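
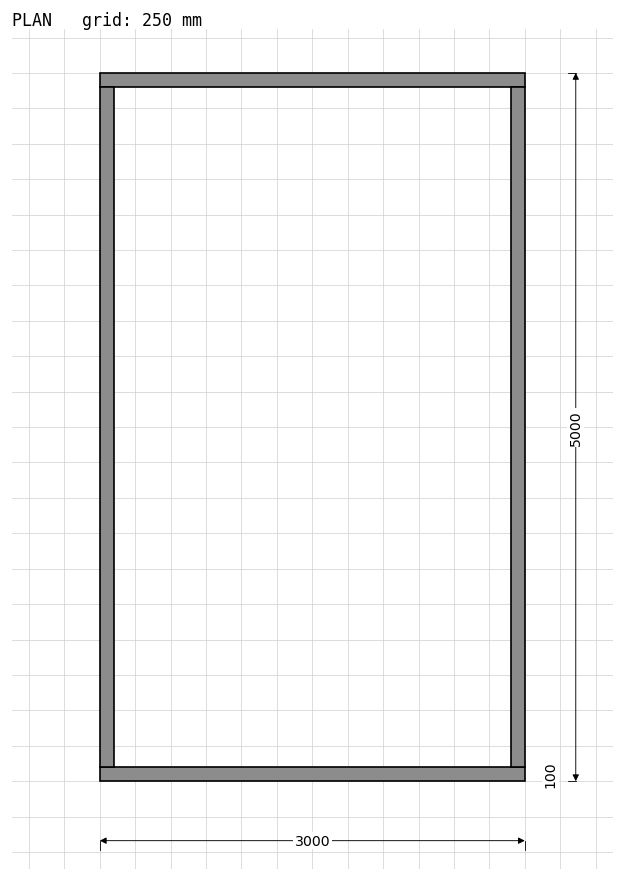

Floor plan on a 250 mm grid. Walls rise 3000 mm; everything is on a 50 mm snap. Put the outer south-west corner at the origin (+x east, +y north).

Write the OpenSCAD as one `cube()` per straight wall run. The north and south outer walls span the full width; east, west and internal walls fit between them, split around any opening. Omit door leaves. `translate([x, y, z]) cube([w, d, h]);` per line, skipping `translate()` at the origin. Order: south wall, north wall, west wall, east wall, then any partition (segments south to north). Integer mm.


cube([3000, 100, 3000]);
translate([0, 4900, 0]) cube([3000, 100, 3000]);
translate([0, 100, 0]) cube([100, 4800, 3000]);
translate([2900, 100, 0]) cube([100, 4800, 3000]);


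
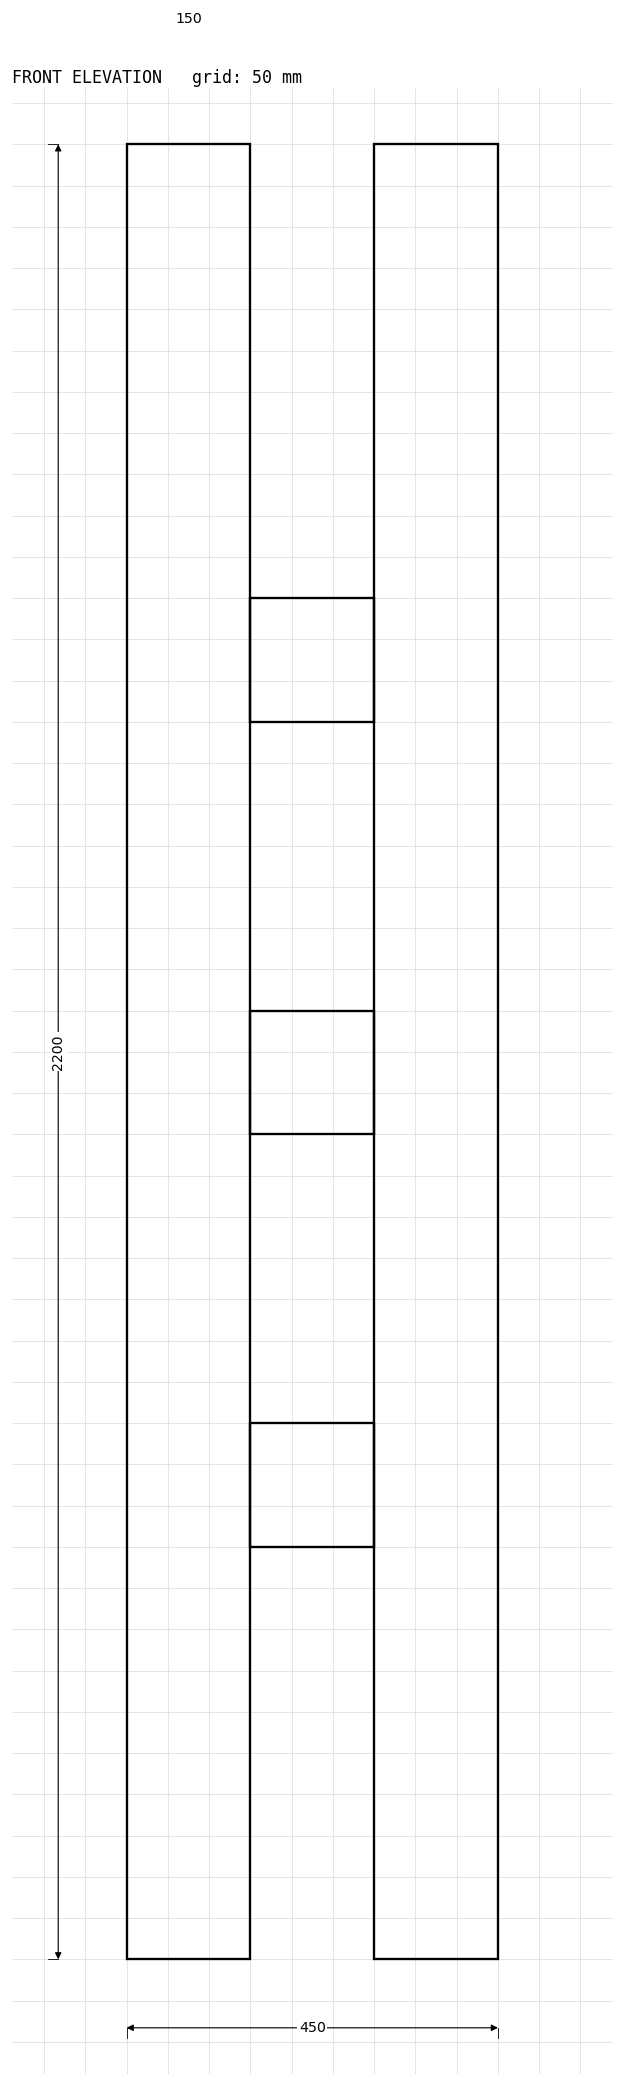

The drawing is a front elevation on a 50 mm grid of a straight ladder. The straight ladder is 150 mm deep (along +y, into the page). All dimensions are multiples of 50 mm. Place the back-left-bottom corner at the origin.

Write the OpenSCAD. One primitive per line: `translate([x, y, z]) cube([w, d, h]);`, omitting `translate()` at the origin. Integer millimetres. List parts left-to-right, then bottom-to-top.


cube([150, 150, 2200]);
translate([150, 0, 500]) cube([150, 150, 150]);
translate([150, 0, 1000]) cube([150, 150, 150]);
translate([150, 0, 1500]) cube([150, 150, 150]);
translate([300, 0, 0]) cube([150, 150, 2200]);


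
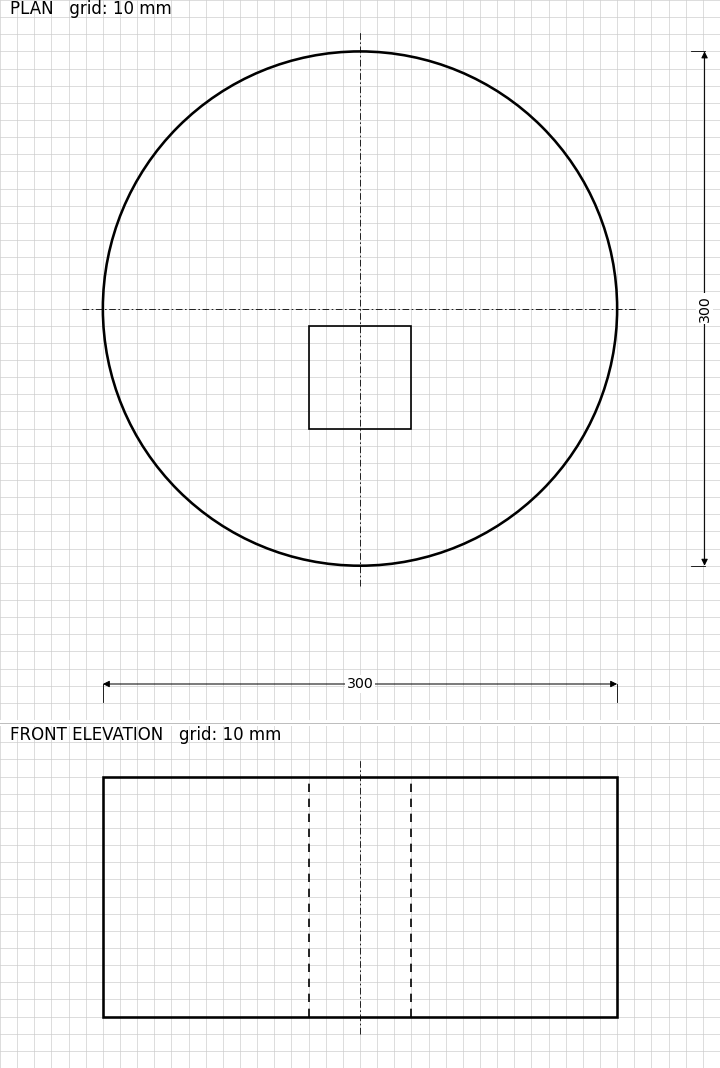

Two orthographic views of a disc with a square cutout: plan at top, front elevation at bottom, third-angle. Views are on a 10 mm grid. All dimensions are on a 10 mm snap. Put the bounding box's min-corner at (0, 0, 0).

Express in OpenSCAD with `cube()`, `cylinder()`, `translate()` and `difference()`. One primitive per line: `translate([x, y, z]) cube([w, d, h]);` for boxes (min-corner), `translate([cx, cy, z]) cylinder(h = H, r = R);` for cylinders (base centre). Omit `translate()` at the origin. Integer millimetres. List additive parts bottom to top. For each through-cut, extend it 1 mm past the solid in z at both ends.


difference() {
  translate([150, 150, 0]) cylinder(h = 140, r = 150);
  translate([120, 80, -1]) cube([60, 60, 142]);
}


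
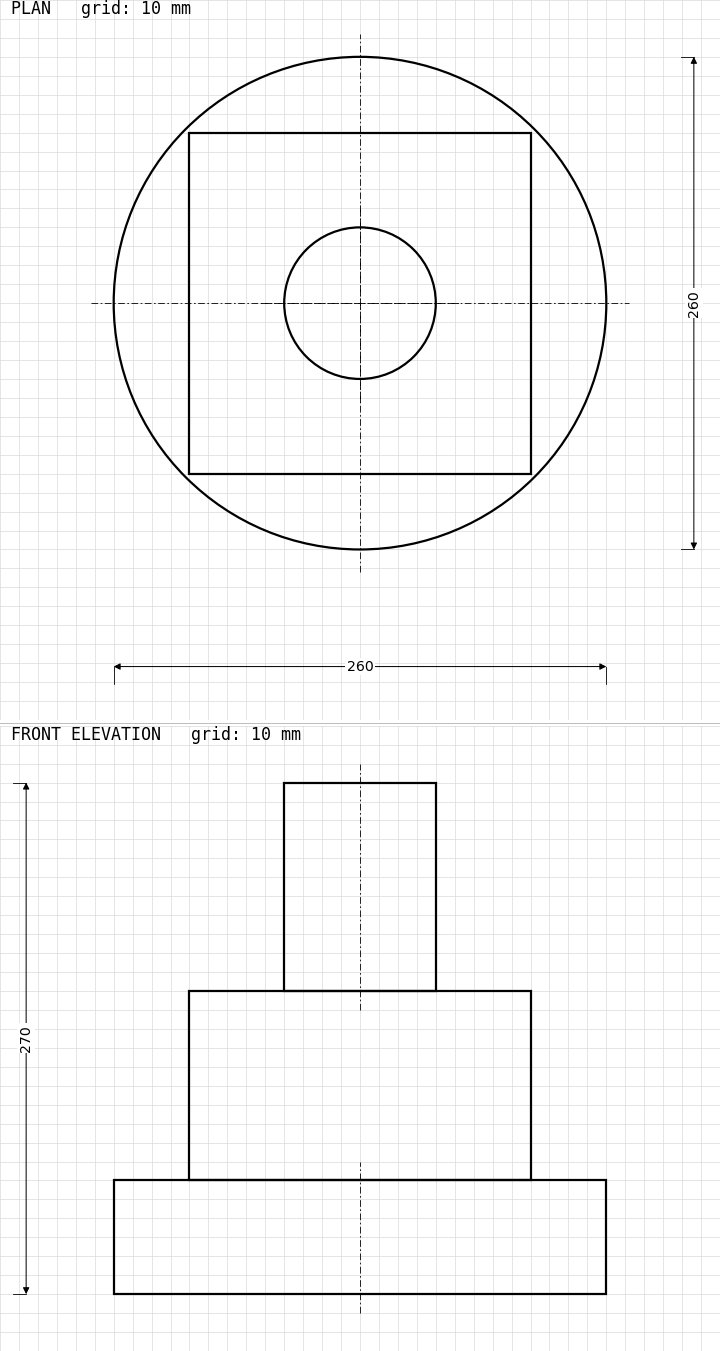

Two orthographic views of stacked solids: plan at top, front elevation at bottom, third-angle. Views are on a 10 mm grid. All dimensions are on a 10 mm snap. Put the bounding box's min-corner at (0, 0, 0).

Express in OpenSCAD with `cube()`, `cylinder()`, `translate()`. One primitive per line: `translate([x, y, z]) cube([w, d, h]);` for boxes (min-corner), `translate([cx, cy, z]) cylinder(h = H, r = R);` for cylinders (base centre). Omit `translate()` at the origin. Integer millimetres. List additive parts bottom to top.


translate([130, 130, 0]) cylinder(h = 60, r = 130);
translate([40, 40, 60]) cube([180, 180, 100]);
translate([130, 130, 160]) cylinder(h = 110, r = 40);


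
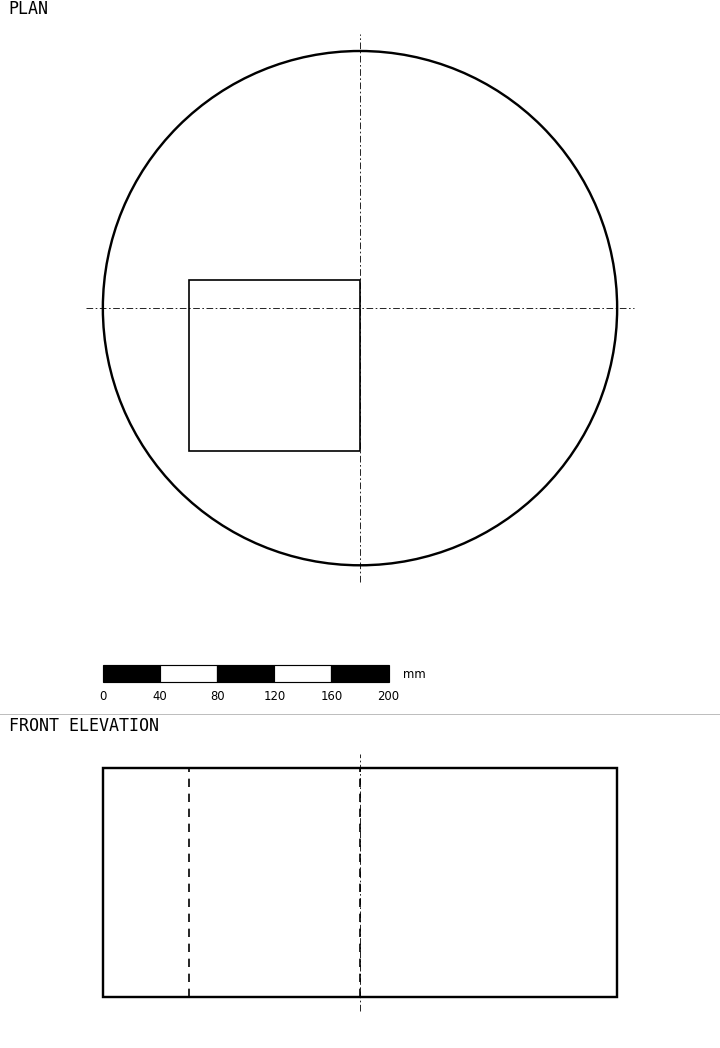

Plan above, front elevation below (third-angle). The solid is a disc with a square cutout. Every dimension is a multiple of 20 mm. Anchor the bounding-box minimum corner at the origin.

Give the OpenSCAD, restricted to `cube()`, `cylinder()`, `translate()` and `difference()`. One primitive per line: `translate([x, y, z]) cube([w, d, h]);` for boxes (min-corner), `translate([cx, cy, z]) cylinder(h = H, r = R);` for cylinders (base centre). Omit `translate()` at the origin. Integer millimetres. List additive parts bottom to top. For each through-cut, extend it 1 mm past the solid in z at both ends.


difference() {
  translate([180, 180, 0]) cylinder(h = 160, r = 180);
  translate([60, 80, -1]) cube([120, 120, 162]);
}


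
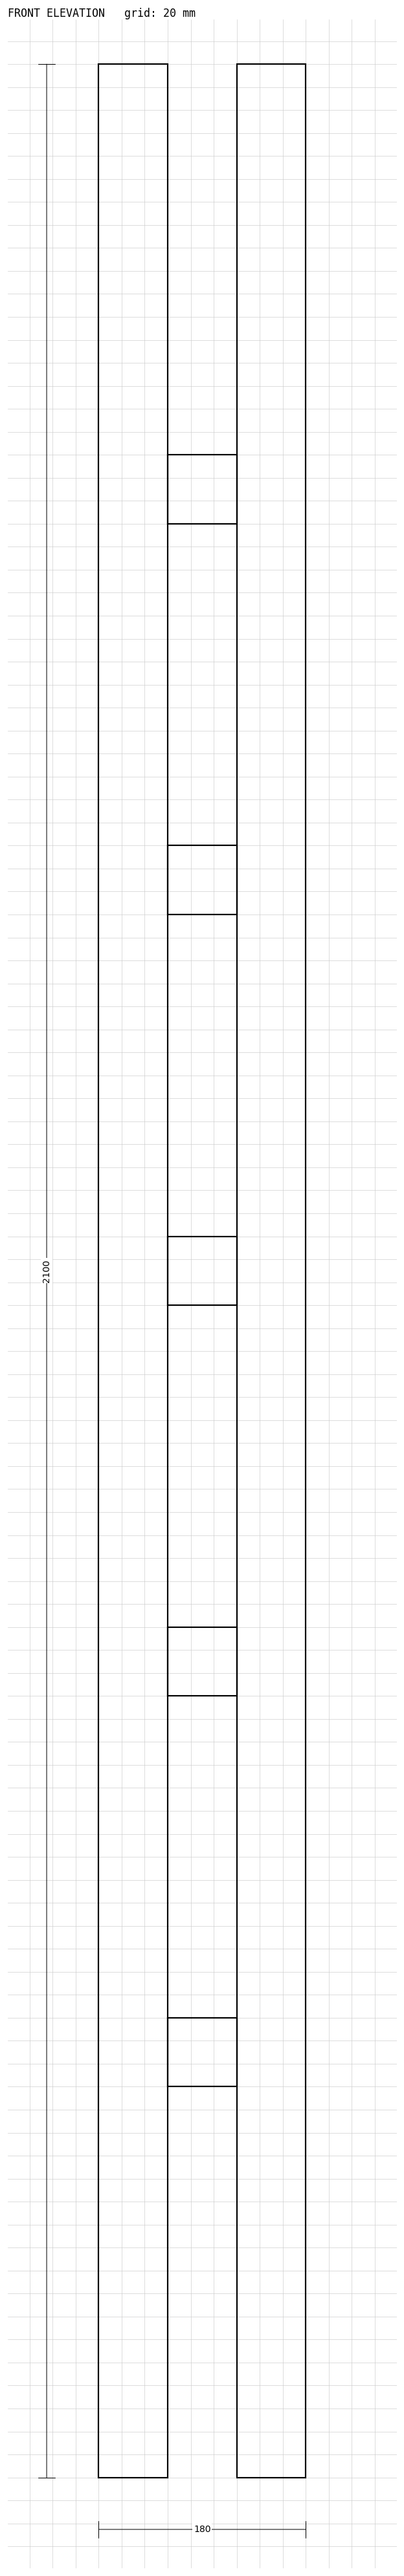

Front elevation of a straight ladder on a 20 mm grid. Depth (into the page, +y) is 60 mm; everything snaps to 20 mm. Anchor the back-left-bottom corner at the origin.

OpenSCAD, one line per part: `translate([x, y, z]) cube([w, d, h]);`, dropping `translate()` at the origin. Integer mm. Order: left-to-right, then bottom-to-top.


cube([60, 60, 2100]);
translate([60, 0, 340]) cube([60, 60, 60]);
translate([60, 0, 680]) cube([60, 60, 60]);
translate([60, 0, 1020]) cube([60, 60, 60]);
translate([60, 0, 1360]) cube([60, 60, 60]);
translate([60, 0, 1700]) cube([60, 60, 60]);
translate([120, 0, 0]) cube([60, 60, 2100]);


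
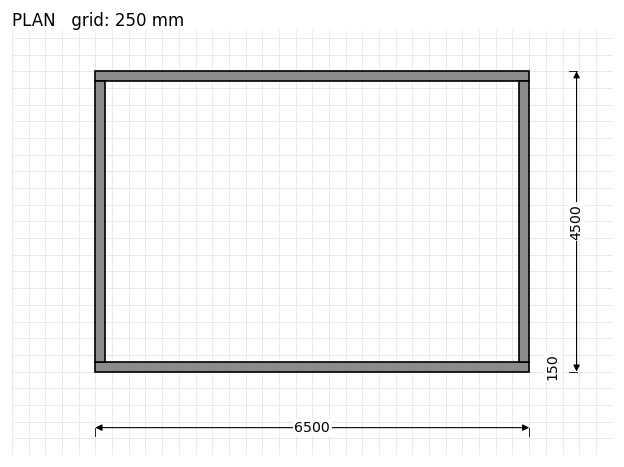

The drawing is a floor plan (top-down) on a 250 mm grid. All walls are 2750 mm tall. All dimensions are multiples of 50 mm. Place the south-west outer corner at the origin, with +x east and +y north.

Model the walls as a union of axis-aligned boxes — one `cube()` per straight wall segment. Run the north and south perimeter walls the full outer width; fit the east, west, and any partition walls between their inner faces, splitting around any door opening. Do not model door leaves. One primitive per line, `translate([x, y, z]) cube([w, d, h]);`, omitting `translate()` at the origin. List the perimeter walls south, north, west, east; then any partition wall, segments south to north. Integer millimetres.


cube([6500, 150, 2750]);
translate([0, 4350, 0]) cube([6500, 150, 2750]);
translate([0, 150, 0]) cube([150, 4200, 2750]);
translate([6350, 150, 0]) cube([150, 4200, 2750]);


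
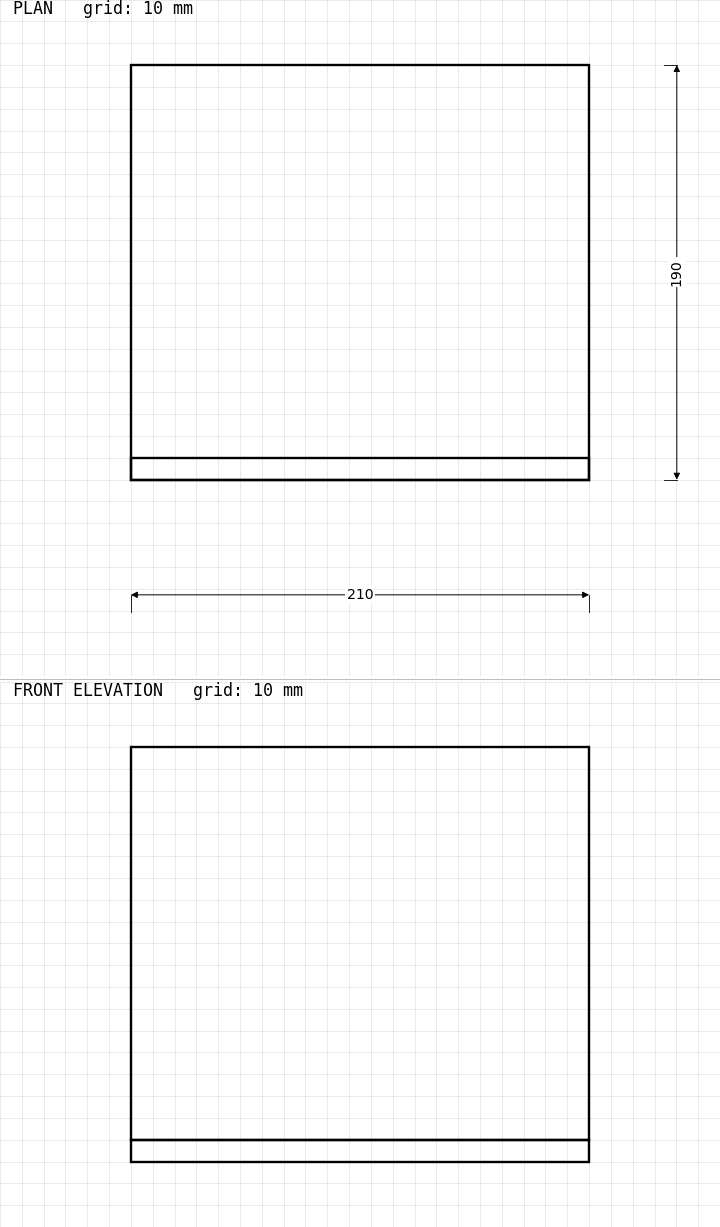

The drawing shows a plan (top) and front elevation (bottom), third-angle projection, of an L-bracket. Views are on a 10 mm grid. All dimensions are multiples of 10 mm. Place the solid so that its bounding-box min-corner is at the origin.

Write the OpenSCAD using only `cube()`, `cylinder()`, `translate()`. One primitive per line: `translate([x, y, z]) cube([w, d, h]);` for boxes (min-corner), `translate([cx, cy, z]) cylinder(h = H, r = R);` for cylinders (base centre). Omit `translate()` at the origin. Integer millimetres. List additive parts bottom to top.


cube([210, 190, 10]);
translate([0, 0, 10]) cube([210, 10, 180]);


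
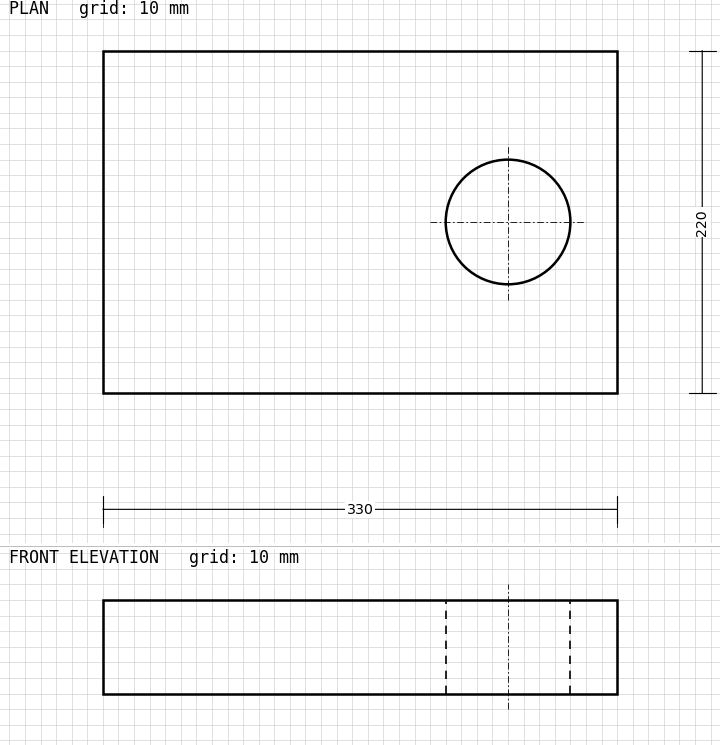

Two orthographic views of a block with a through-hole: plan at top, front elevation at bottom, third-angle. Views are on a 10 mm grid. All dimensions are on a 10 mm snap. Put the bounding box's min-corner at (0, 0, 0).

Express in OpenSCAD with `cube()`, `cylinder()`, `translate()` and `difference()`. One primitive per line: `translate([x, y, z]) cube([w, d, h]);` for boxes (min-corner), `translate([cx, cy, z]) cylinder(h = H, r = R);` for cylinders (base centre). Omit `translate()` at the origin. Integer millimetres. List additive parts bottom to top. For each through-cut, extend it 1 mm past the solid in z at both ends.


difference() {
  cube([330, 220, 60]);
  translate([260, 110, -1]) cylinder(h = 62, r = 40);
}


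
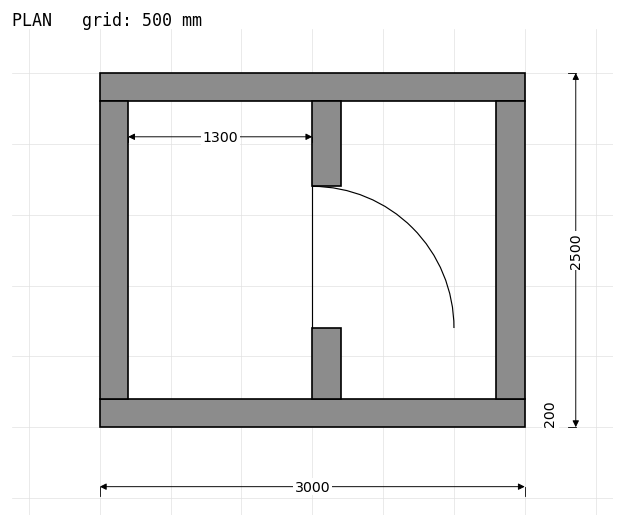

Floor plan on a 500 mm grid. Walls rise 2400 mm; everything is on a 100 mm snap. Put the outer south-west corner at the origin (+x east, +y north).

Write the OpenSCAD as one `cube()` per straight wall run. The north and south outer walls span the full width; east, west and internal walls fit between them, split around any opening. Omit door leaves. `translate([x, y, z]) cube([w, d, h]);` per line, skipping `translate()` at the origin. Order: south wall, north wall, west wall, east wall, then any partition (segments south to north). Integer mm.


cube([3000, 200, 2400]);
translate([0, 2300, 0]) cube([3000, 200, 2400]);
translate([0, 200, 0]) cube([200, 2100, 2400]);
translate([2800, 200, 0]) cube([200, 2100, 2400]);
translate([1500, 200, 0]) cube([200, 500, 2400]);
translate([1500, 1700, 0]) cube([200, 600, 2400]);


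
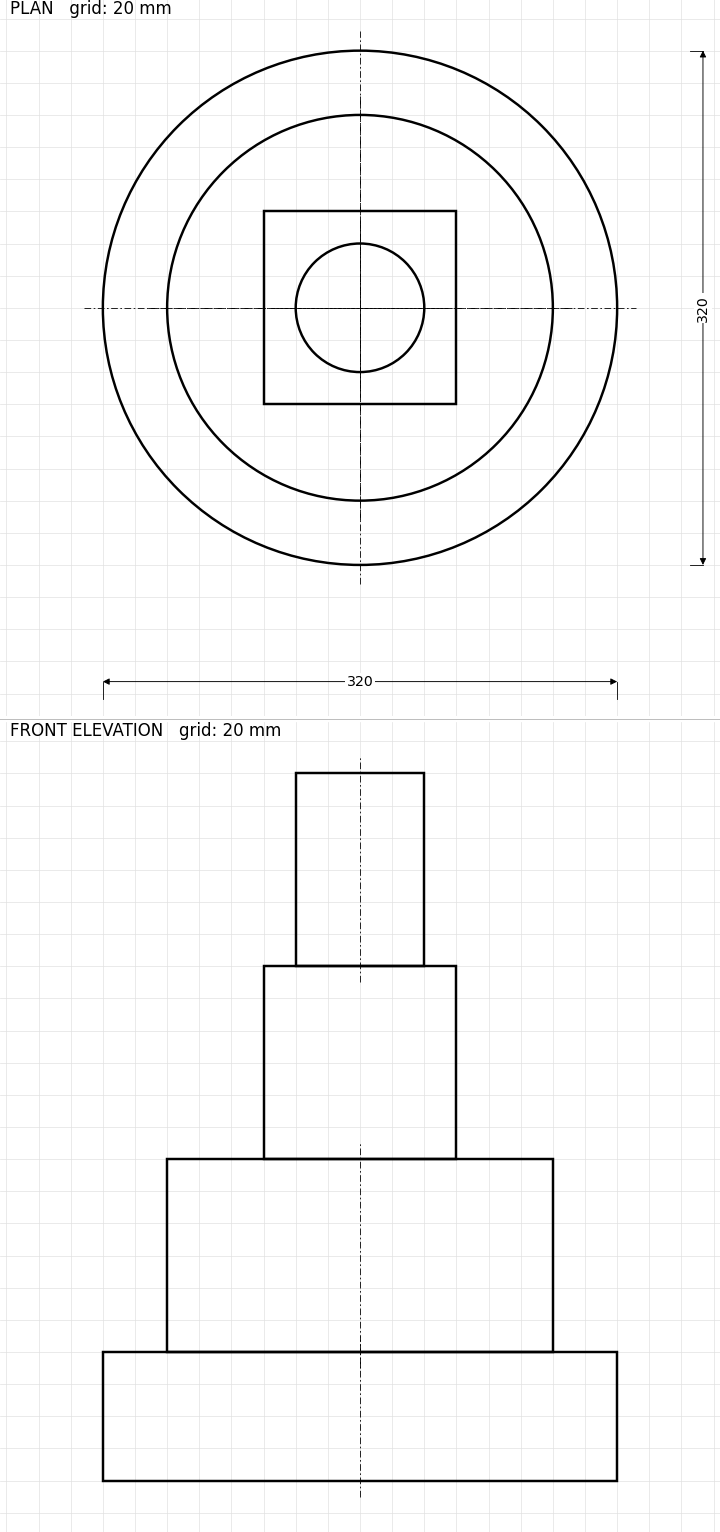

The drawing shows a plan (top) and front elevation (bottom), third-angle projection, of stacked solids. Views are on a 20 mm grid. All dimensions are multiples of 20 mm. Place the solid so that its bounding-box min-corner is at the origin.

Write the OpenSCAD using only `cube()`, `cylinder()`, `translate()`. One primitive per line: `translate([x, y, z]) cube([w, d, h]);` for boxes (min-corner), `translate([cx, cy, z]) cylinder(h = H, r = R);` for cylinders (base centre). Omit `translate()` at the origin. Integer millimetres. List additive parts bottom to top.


translate([160, 160, 0]) cylinder(h = 80, r = 160);
translate([160, 160, 80]) cylinder(h = 120, r = 120);
translate([100, 100, 200]) cube([120, 120, 120]);
translate([160, 160, 320]) cylinder(h = 120, r = 40);


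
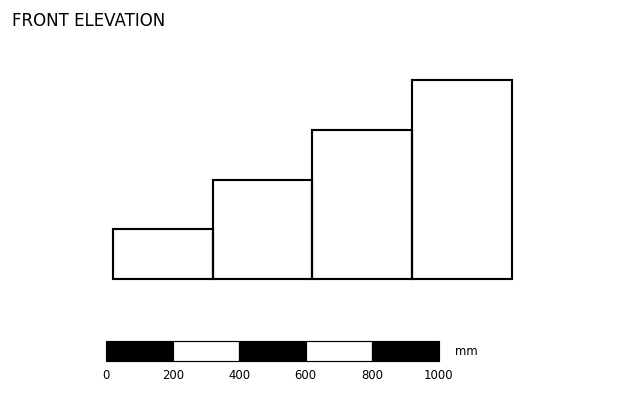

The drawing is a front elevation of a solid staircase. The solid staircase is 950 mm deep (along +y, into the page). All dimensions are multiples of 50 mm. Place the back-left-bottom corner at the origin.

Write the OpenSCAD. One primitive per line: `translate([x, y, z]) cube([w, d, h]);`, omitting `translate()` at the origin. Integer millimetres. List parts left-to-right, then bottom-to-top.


cube([300, 950, 150]);
translate([300, 0, 0]) cube([300, 950, 300]);
translate([600, 0, 0]) cube([300, 950, 450]);
translate([900, 0, 0]) cube([300, 950, 600]);


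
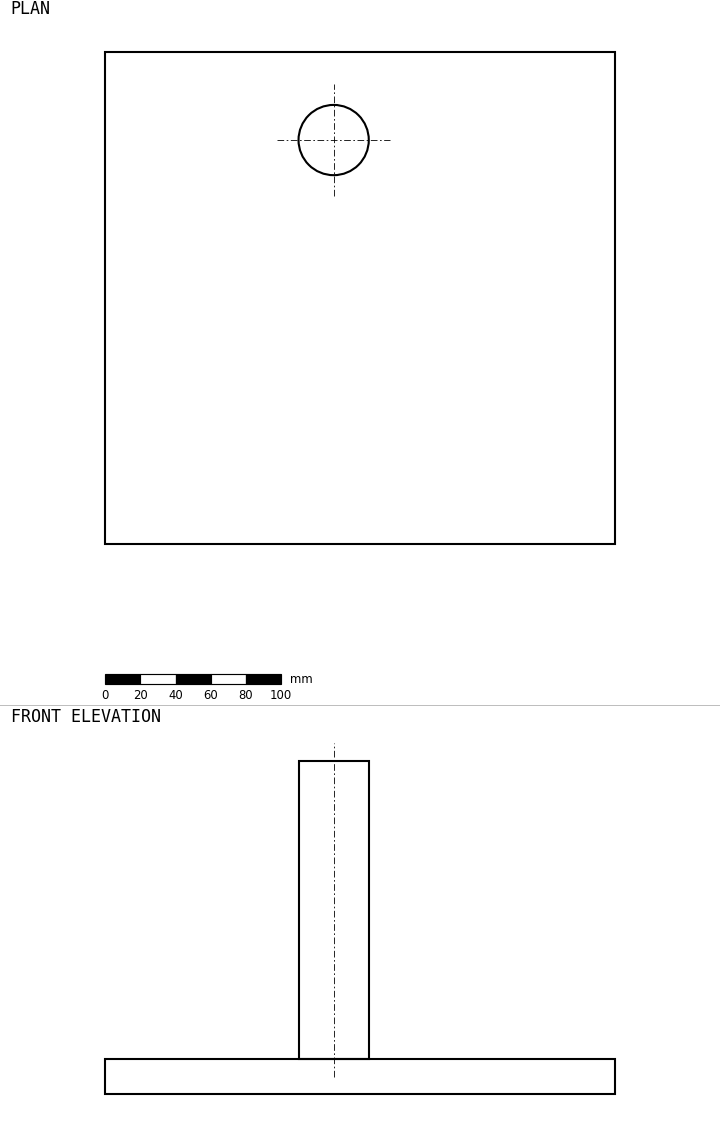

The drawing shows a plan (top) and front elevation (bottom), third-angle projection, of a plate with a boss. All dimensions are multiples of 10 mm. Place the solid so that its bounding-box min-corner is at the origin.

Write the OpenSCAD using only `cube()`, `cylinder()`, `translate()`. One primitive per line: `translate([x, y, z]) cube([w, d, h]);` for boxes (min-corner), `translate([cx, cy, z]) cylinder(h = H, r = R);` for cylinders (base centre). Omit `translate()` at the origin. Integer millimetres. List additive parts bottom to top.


cube([290, 280, 20]);
translate([130, 230, 20]) cylinder(h = 170, r = 20);


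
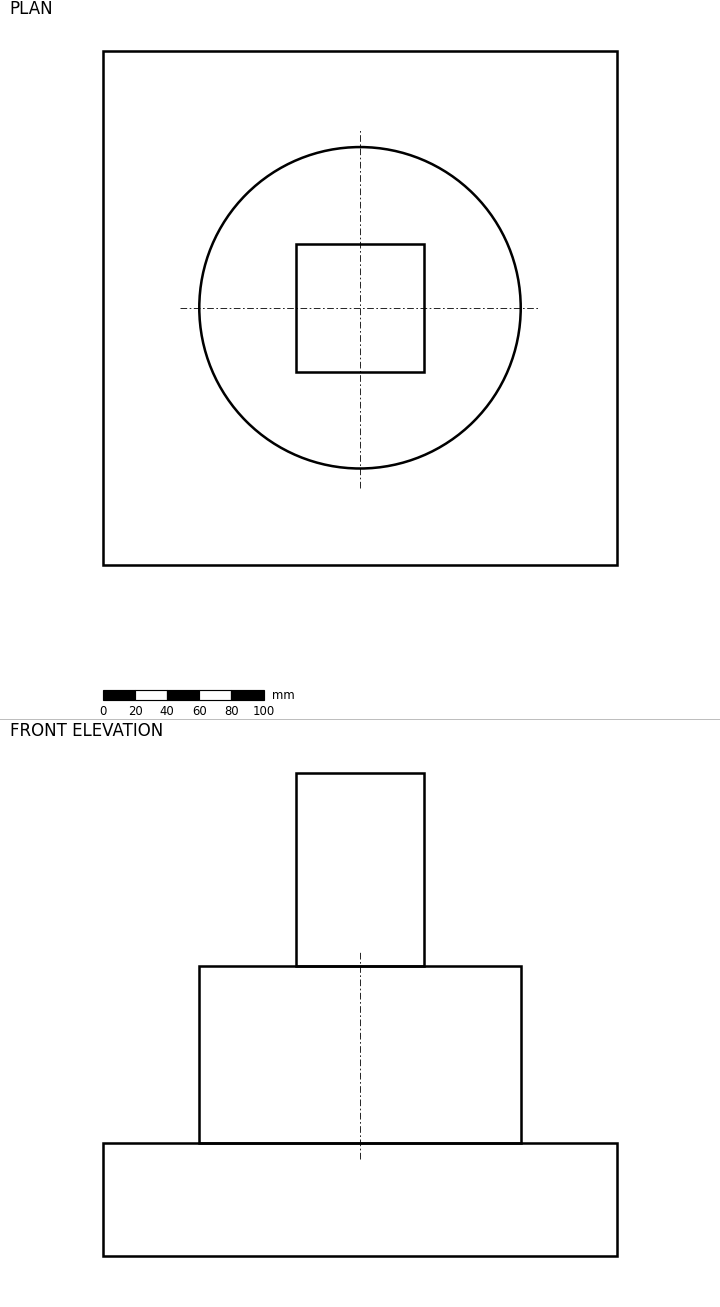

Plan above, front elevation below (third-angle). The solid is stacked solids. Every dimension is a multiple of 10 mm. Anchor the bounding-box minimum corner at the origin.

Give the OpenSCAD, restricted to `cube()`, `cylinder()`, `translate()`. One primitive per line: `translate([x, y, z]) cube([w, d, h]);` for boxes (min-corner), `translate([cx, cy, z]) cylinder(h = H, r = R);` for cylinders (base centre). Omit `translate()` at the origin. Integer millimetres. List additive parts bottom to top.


cube([320, 320, 70]);
translate([160, 160, 70]) cylinder(h = 110, r = 100);
translate([120, 120, 180]) cube([80, 80, 120]);


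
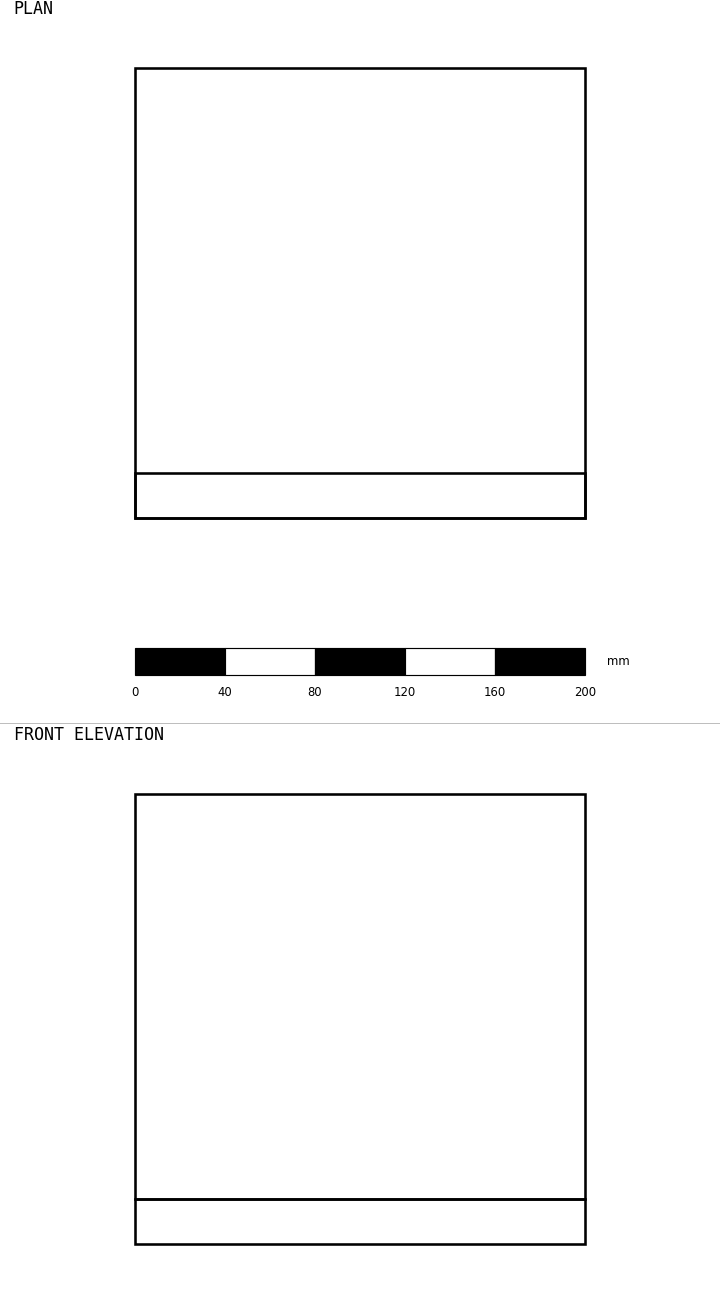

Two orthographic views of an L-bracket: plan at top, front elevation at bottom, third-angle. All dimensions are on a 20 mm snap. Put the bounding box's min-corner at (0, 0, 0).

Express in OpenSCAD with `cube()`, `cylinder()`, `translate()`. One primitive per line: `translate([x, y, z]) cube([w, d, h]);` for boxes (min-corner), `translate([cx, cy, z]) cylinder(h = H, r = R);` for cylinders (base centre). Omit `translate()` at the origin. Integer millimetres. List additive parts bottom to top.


cube([200, 200, 20]);
translate([0, 0, 20]) cube([200, 20, 180]);


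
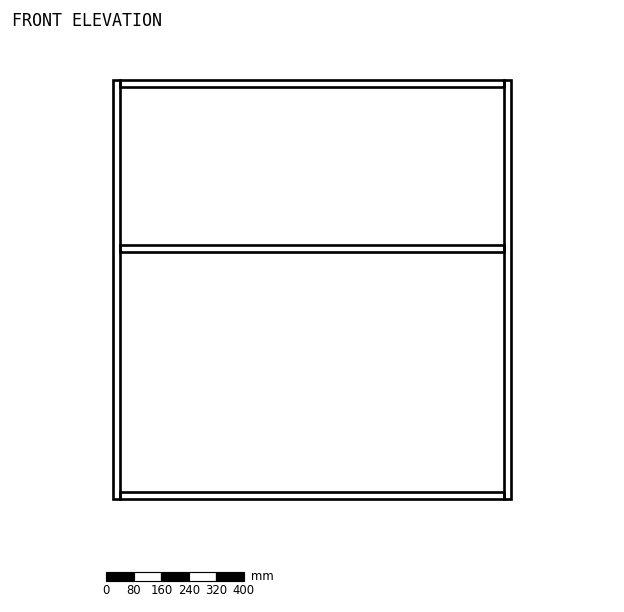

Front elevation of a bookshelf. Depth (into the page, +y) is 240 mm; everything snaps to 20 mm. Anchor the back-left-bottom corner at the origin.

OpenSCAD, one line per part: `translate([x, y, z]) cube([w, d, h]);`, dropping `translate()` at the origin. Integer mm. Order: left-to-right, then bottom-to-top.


cube([20, 240, 1220]);
translate([20, 0, 0]) cube([1120, 240, 20]);
translate([20, 0, 720]) cube([1120, 240, 20]);
translate([20, 0, 1200]) cube([1120, 240, 20]);
translate([1140, 0, 0]) cube([20, 240, 1220]);


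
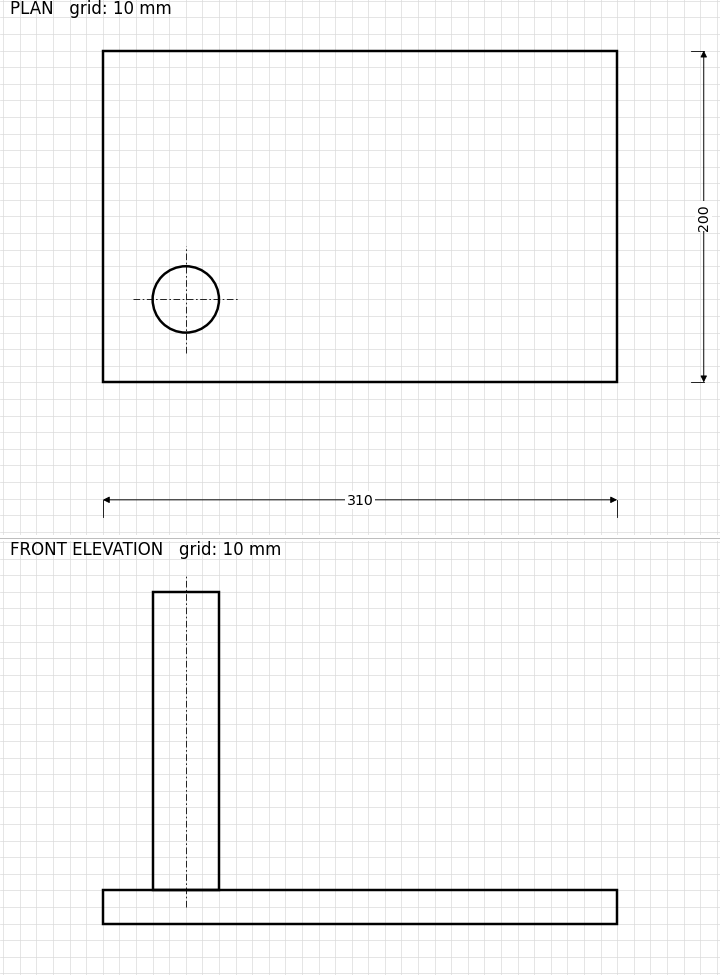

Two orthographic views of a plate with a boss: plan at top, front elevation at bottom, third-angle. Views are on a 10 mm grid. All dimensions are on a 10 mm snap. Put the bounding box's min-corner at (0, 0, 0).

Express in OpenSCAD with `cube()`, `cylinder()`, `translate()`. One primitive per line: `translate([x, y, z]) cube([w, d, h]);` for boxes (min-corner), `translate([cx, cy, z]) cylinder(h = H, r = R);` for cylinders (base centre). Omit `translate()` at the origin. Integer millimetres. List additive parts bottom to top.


cube([310, 200, 20]);
translate([50, 50, 20]) cylinder(h = 180, r = 20);


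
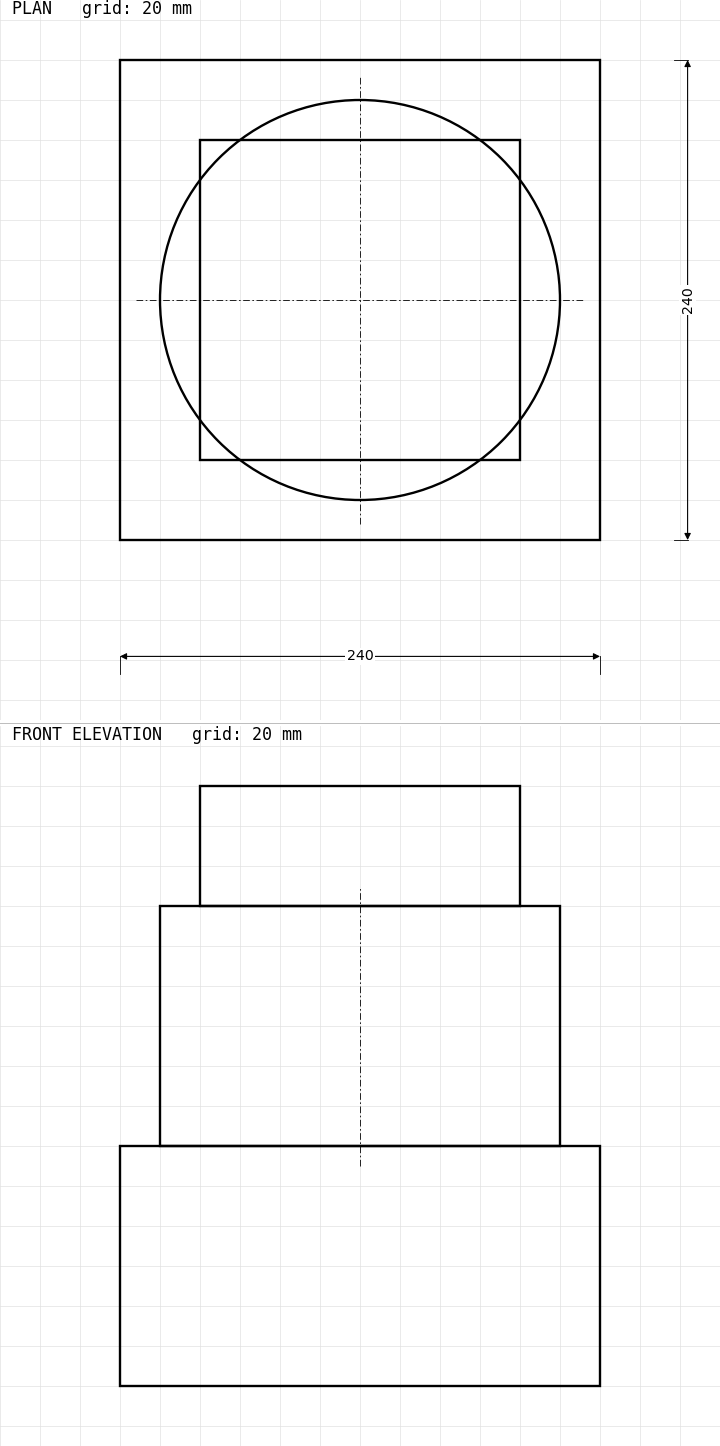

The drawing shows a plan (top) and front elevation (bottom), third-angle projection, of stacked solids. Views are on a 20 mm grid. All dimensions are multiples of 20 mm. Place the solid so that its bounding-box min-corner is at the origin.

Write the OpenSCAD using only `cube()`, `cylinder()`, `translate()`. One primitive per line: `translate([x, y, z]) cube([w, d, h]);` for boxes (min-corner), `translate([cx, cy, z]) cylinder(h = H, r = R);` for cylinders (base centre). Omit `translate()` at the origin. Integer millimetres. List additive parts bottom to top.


cube([240, 240, 120]);
translate([120, 120, 120]) cylinder(h = 120, r = 100);
translate([40, 40, 240]) cube([160, 160, 60]);


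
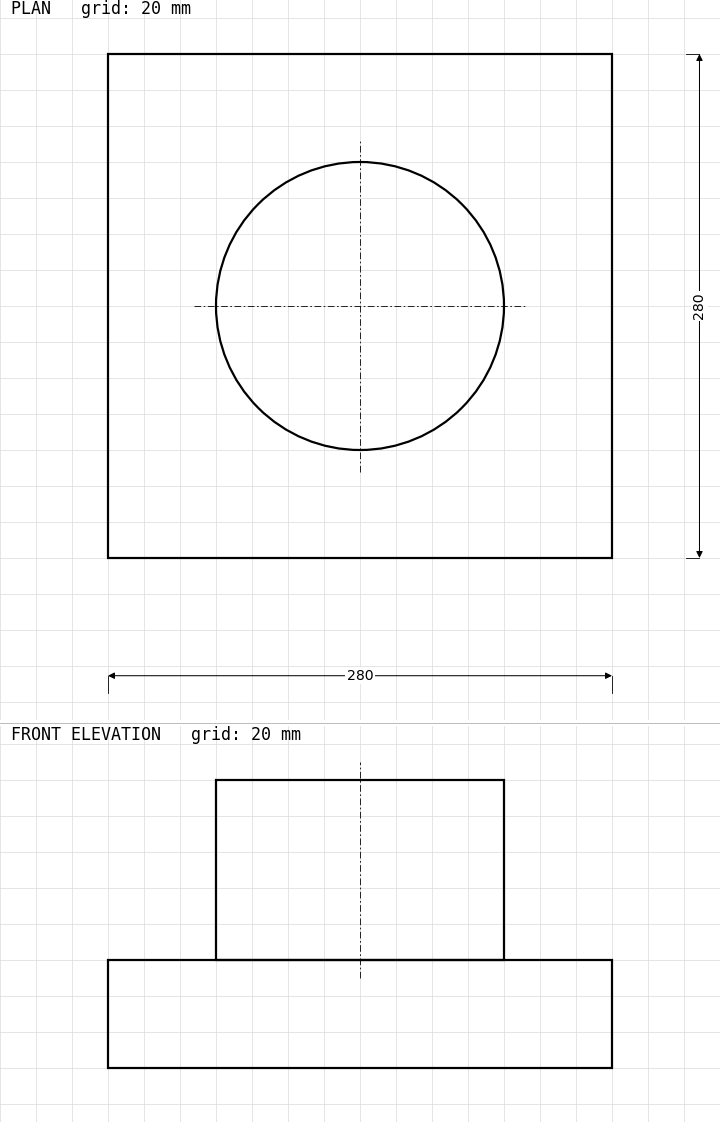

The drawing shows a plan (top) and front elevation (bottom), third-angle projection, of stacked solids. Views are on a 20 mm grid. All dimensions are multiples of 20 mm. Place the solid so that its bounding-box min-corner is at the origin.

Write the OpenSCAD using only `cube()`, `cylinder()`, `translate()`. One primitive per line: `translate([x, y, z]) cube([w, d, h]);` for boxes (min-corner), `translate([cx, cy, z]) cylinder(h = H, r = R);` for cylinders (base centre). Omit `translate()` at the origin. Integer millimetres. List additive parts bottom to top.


cube([280, 280, 60]);
translate([140, 140, 60]) cylinder(h = 100, r = 80);


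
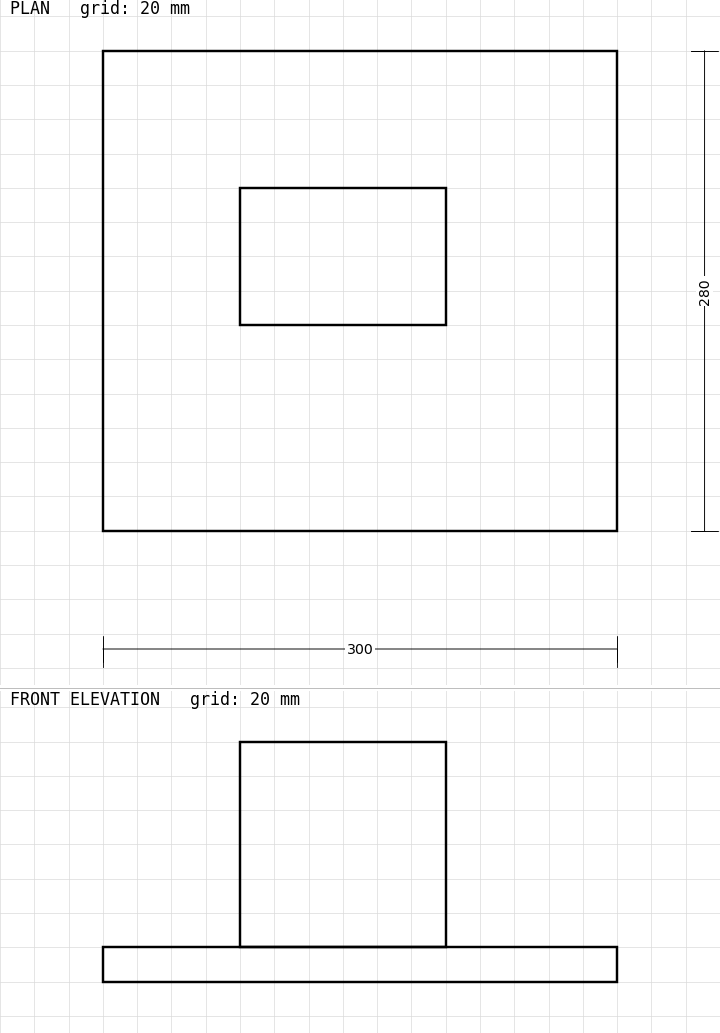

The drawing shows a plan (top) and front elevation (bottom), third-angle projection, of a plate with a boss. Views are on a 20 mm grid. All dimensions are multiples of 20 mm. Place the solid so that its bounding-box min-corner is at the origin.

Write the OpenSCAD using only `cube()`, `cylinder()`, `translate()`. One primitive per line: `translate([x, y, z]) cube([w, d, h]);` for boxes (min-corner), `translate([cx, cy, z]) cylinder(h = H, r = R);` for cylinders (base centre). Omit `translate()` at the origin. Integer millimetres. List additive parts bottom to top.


cube([300, 280, 20]);
translate([80, 120, 20]) cube([120, 80, 120]);


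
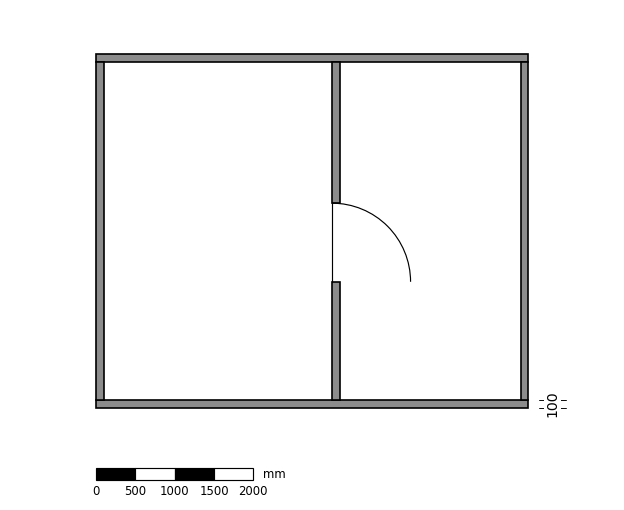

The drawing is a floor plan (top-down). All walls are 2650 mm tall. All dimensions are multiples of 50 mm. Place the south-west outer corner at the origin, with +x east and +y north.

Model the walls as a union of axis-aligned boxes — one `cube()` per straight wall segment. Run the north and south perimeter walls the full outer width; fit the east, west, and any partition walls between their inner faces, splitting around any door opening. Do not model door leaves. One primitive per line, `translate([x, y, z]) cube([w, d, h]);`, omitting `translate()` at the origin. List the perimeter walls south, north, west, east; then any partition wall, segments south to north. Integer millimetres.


cube([5500, 100, 2650]);
translate([0, 4400, 0]) cube([5500, 100, 2650]);
translate([0, 100, 0]) cube([100, 4300, 2650]);
translate([5400, 100, 0]) cube([100, 4300, 2650]);
translate([3000, 100, 0]) cube([100, 1500, 2650]);
translate([3000, 2600, 0]) cube([100, 1800, 2650]);


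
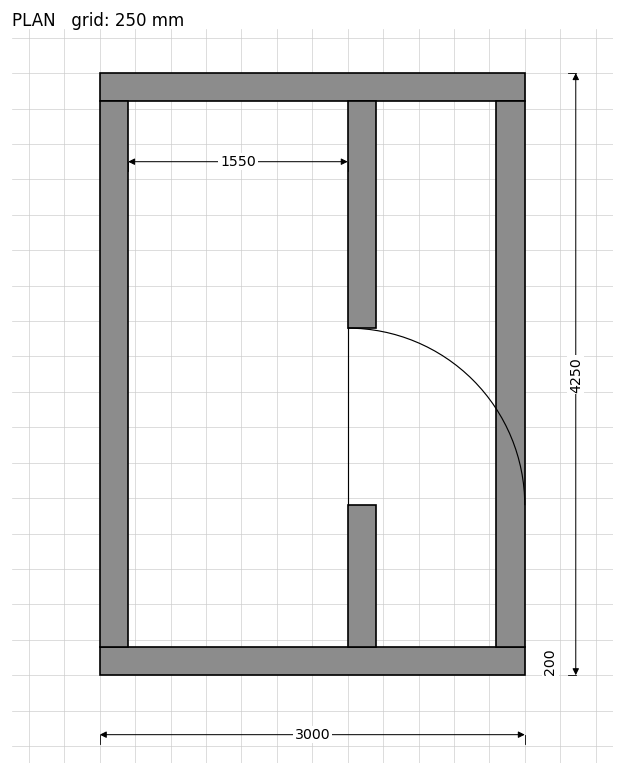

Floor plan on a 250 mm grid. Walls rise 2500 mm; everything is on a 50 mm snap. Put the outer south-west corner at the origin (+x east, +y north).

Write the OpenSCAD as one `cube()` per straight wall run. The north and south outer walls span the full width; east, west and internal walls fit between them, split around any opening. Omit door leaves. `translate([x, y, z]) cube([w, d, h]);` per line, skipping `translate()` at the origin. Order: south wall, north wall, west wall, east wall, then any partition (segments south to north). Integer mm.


cube([3000, 200, 2500]);
translate([0, 4050, 0]) cube([3000, 200, 2500]);
translate([0, 200, 0]) cube([200, 3850, 2500]);
translate([2800, 200, 0]) cube([200, 3850, 2500]);
translate([1750, 200, 0]) cube([200, 1000, 2500]);
translate([1750, 2450, 0]) cube([200, 1600, 2500]);


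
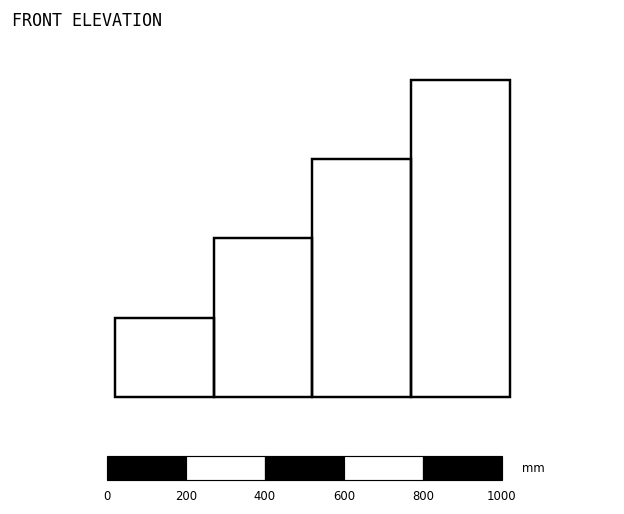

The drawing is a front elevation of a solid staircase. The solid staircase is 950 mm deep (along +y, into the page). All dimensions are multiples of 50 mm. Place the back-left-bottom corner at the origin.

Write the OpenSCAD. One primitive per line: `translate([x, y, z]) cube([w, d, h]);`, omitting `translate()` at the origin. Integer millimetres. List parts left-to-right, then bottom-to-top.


cube([250, 950, 200]);
translate([250, 0, 0]) cube([250, 950, 400]);
translate([500, 0, 0]) cube([250, 950, 600]);
translate([750, 0, 0]) cube([250, 950, 800]);


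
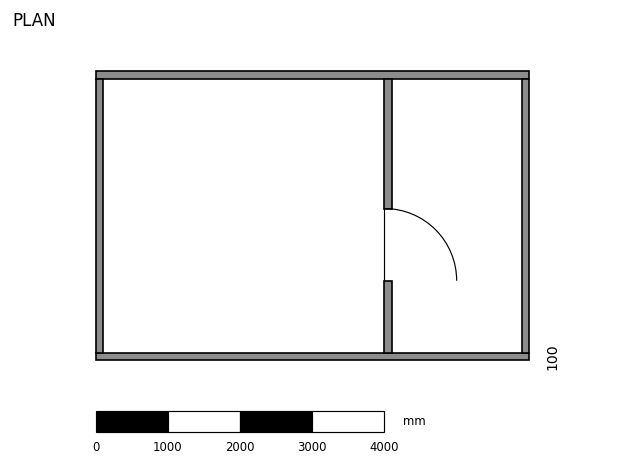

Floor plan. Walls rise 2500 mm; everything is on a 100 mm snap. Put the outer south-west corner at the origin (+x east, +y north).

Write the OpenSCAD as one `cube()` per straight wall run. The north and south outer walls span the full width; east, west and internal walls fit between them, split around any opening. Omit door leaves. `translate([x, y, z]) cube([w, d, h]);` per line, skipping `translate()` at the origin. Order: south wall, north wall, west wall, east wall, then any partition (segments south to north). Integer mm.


cube([6000, 100, 2500]);
translate([0, 3900, 0]) cube([6000, 100, 2500]);
translate([0, 100, 0]) cube([100, 3800, 2500]);
translate([5900, 100, 0]) cube([100, 3800, 2500]);
translate([4000, 100, 0]) cube([100, 1000, 2500]);
translate([4000, 2100, 0]) cube([100, 1800, 2500]);


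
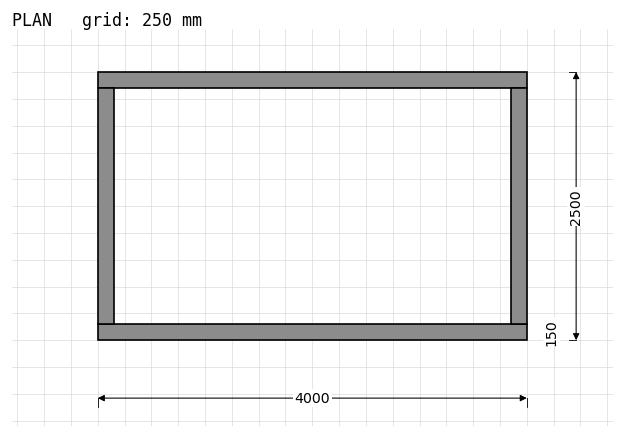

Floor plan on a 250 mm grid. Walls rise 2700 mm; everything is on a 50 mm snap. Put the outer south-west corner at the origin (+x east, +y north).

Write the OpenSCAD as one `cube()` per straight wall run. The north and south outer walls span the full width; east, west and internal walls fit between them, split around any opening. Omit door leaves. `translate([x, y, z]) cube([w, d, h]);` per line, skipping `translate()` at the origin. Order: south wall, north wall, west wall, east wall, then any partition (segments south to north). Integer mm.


cube([4000, 150, 2700]);
translate([0, 2350, 0]) cube([4000, 150, 2700]);
translate([0, 150, 0]) cube([150, 2200, 2700]);
translate([3850, 150, 0]) cube([150, 2200, 2700]);


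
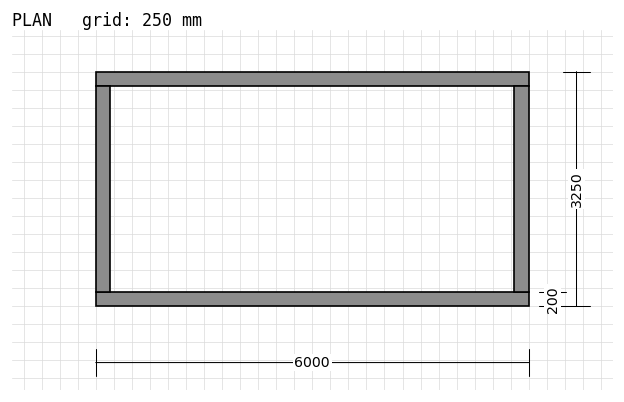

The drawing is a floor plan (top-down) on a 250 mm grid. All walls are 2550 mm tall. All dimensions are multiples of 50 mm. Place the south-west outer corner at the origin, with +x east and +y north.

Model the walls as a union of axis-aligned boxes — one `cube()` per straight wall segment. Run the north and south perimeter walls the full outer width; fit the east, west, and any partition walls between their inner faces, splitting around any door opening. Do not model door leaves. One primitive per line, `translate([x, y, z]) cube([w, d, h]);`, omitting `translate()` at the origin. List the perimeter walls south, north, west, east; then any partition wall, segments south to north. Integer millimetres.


cube([6000, 200, 2550]);
translate([0, 3050, 0]) cube([6000, 200, 2550]);
translate([0, 200, 0]) cube([200, 2850, 2550]);
translate([5800, 200, 0]) cube([200, 2850, 2550]);


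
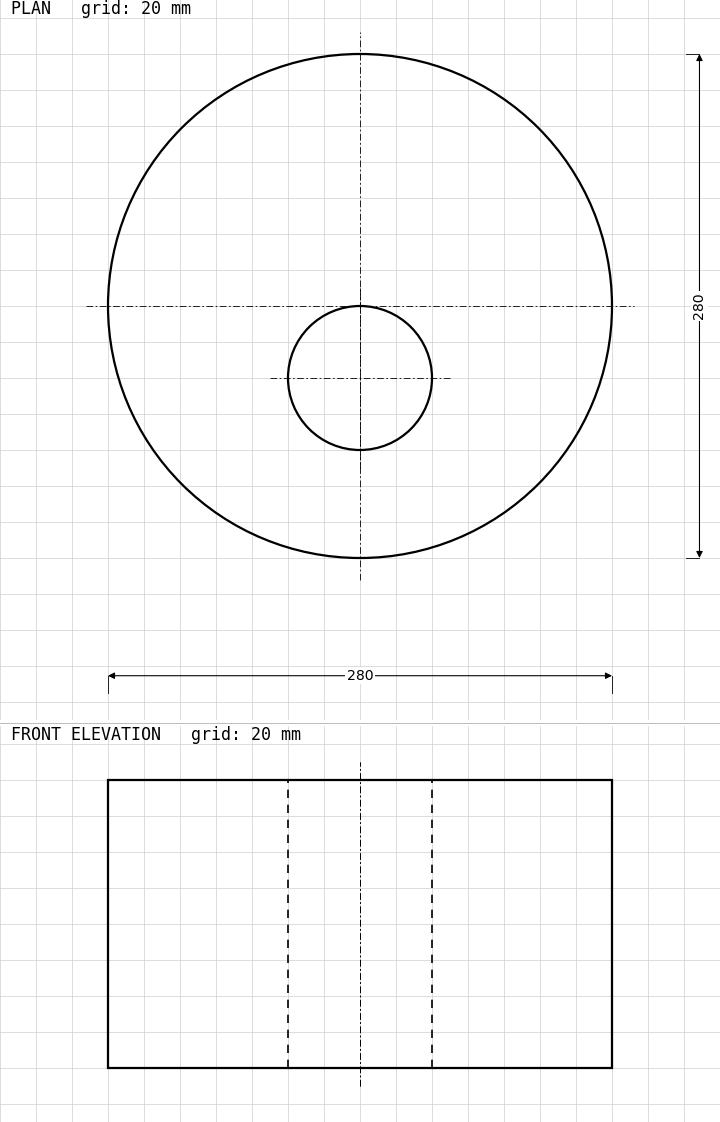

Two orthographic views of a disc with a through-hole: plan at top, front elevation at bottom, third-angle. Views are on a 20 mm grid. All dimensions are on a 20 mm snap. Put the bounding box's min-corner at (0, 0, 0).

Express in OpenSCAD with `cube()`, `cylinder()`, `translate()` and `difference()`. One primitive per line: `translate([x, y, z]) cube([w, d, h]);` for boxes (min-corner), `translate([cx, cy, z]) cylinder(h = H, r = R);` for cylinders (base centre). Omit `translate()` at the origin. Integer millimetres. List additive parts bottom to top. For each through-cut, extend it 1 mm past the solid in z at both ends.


difference() {
  translate([140, 140, 0]) cylinder(h = 160, r = 140);
  translate([140, 100, -1]) cylinder(h = 162, r = 40);
}


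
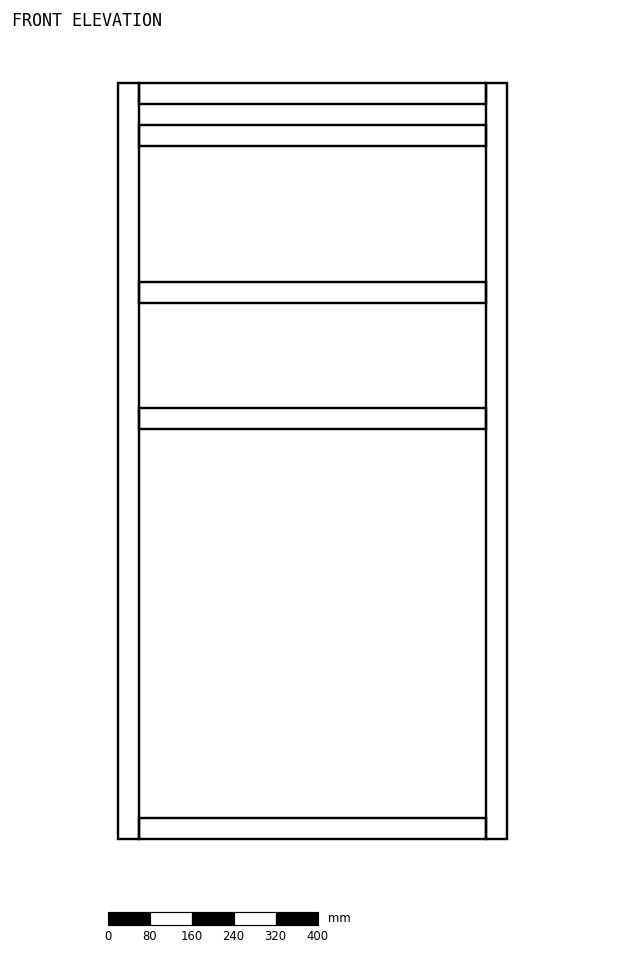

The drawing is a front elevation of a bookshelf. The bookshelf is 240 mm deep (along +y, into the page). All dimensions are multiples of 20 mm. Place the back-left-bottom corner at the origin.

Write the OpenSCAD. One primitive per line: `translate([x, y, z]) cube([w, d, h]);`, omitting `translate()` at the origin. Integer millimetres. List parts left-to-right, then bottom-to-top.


cube([40, 240, 1440]);
translate([40, 0, 0]) cube([660, 240, 40]);
translate([40, 0, 780]) cube([660, 240, 40]);
translate([40, 0, 1020]) cube([660, 240, 40]);
translate([40, 0, 1320]) cube([660, 240, 40]);
translate([40, 0, 1400]) cube([660, 240, 40]);
translate([700, 0, 0]) cube([40, 240, 1440]);


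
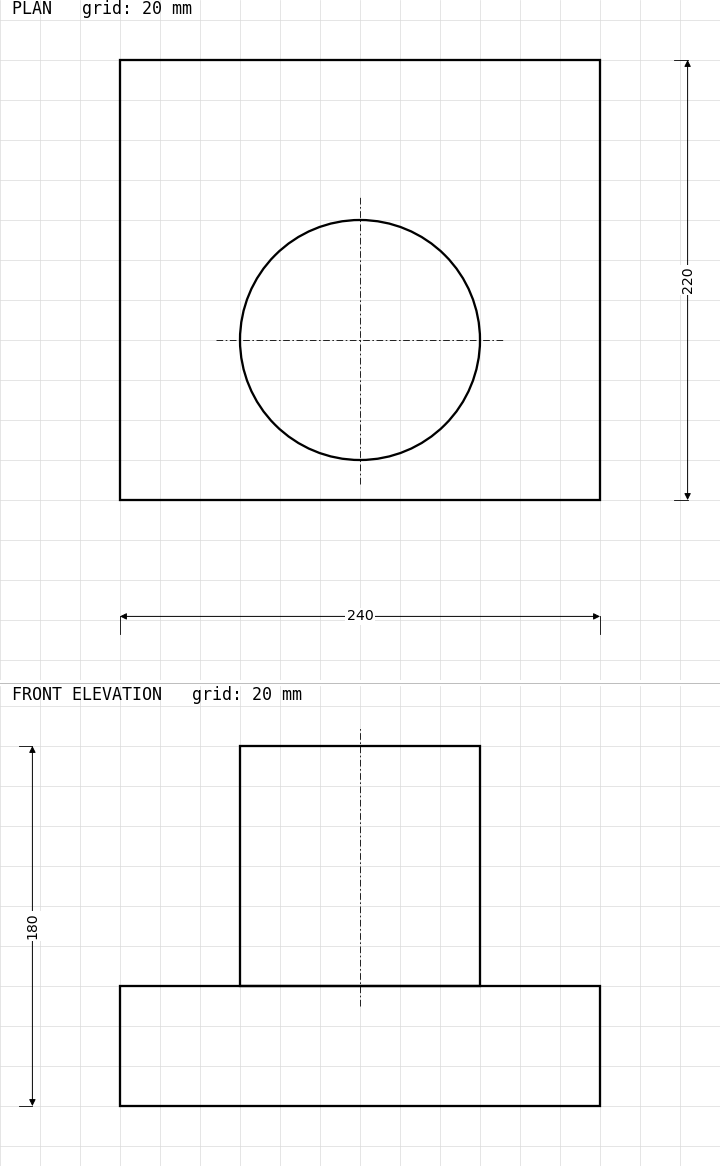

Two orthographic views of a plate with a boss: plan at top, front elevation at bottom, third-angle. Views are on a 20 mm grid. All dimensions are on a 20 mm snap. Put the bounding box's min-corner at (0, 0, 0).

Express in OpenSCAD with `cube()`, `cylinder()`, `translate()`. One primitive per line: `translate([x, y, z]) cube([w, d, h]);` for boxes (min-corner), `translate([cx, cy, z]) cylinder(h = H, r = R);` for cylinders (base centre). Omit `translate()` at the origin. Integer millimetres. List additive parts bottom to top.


cube([240, 220, 60]);
translate([120, 80, 60]) cylinder(h = 120, r = 60);


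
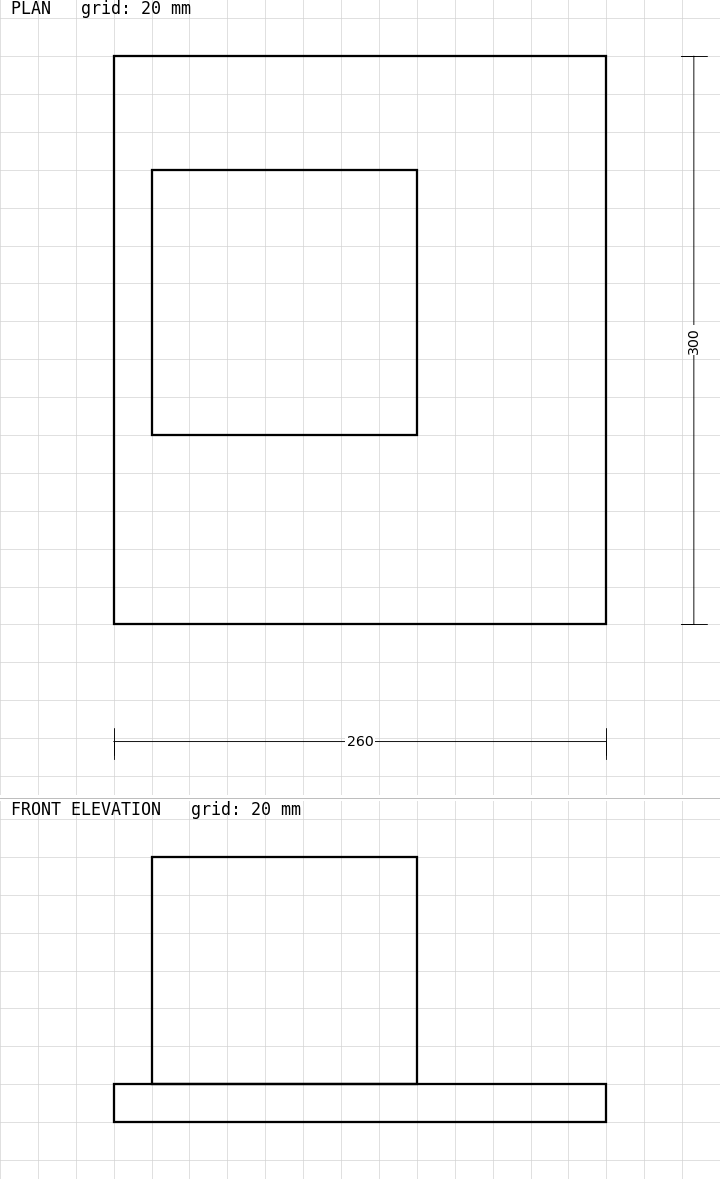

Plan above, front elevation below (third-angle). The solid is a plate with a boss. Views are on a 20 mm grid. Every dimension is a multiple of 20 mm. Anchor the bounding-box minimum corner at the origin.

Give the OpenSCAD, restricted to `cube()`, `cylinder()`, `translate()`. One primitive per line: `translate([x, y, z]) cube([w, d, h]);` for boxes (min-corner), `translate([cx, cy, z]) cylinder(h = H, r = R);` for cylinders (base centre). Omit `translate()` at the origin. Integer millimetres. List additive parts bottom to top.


cube([260, 300, 20]);
translate([20, 100, 20]) cube([140, 140, 120]);


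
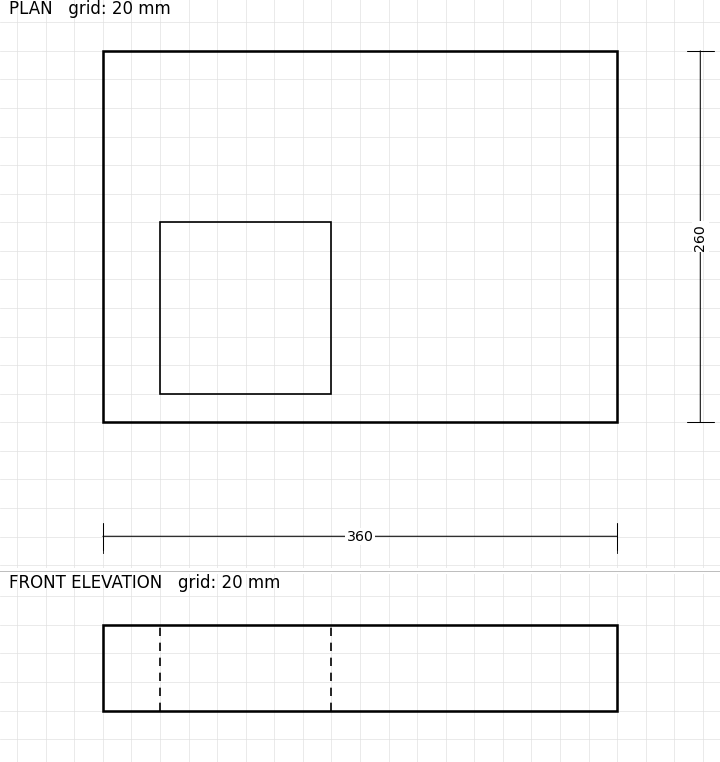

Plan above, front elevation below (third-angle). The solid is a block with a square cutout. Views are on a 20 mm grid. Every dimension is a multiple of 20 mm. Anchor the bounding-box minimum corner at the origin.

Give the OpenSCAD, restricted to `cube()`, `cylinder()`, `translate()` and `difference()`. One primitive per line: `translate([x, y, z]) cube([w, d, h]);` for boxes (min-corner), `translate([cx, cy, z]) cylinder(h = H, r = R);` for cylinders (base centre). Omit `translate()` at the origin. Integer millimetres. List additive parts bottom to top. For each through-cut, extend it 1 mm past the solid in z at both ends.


difference() {
  cube([360, 260, 60]);
  translate([40, 20, -1]) cube([120, 120, 62]);
}


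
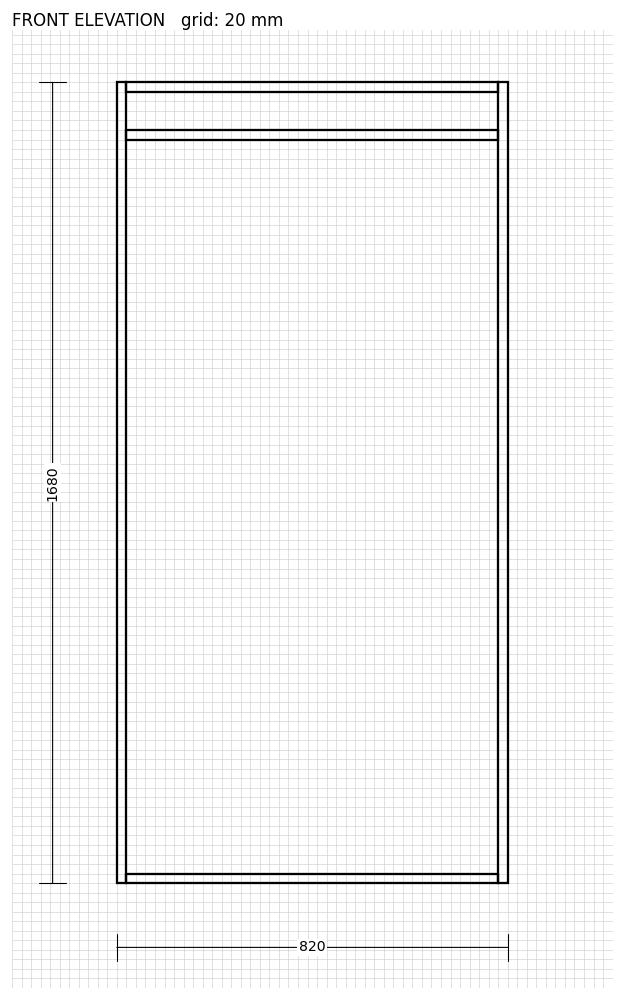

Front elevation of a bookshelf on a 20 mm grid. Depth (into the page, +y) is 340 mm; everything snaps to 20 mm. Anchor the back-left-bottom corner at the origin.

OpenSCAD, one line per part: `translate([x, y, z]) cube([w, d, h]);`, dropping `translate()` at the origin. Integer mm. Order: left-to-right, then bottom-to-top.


cube([20, 340, 1680]);
translate([20, 0, 0]) cube([780, 340, 20]);
translate([20, 0, 1560]) cube([780, 340, 20]);
translate([20, 0, 1660]) cube([780, 340, 20]);
translate([800, 0, 0]) cube([20, 340, 1680]);


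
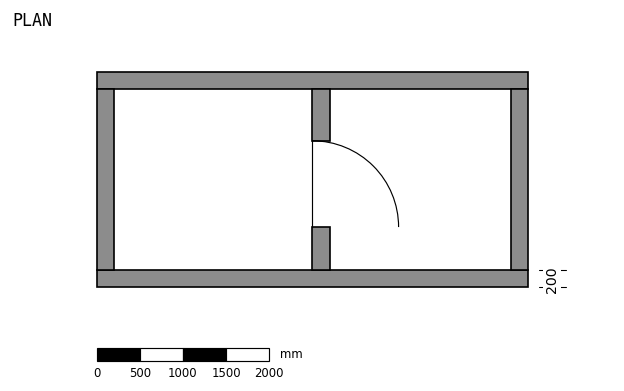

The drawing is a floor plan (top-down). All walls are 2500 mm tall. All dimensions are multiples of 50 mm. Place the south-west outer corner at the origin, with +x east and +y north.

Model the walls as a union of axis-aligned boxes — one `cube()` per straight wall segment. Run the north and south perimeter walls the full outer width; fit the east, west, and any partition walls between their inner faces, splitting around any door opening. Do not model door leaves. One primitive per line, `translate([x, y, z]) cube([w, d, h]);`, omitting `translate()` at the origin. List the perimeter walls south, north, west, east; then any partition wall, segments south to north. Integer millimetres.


cube([5000, 200, 2500]);
translate([0, 2300, 0]) cube([5000, 200, 2500]);
translate([0, 200, 0]) cube([200, 2100, 2500]);
translate([4800, 200, 0]) cube([200, 2100, 2500]);
translate([2500, 200, 0]) cube([200, 500, 2500]);
translate([2500, 1700, 0]) cube([200, 600, 2500]);


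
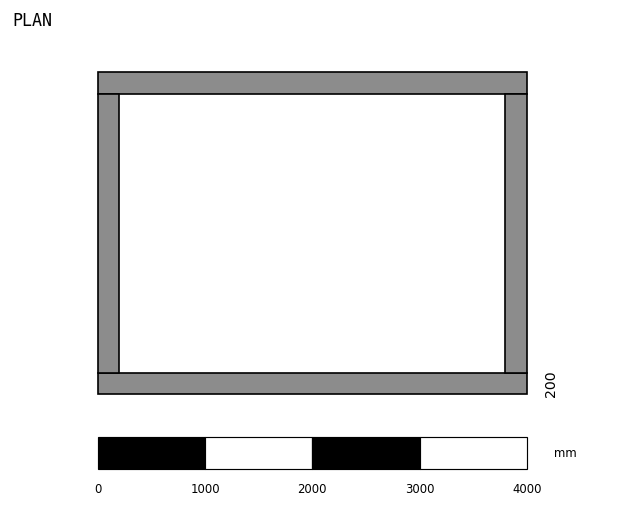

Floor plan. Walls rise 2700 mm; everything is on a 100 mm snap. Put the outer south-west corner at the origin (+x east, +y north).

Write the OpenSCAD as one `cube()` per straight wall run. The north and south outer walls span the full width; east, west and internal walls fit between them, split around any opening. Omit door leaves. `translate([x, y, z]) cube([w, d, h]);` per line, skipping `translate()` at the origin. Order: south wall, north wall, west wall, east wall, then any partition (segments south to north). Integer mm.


cube([4000, 200, 2700]);
translate([0, 2800, 0]) cube([4000, 200, 2700]);
translate([0, 200, 0]) cube([200, 2600, 2700]);
translate([3800, 200, 0]) cube([200, 2600, 2700]);


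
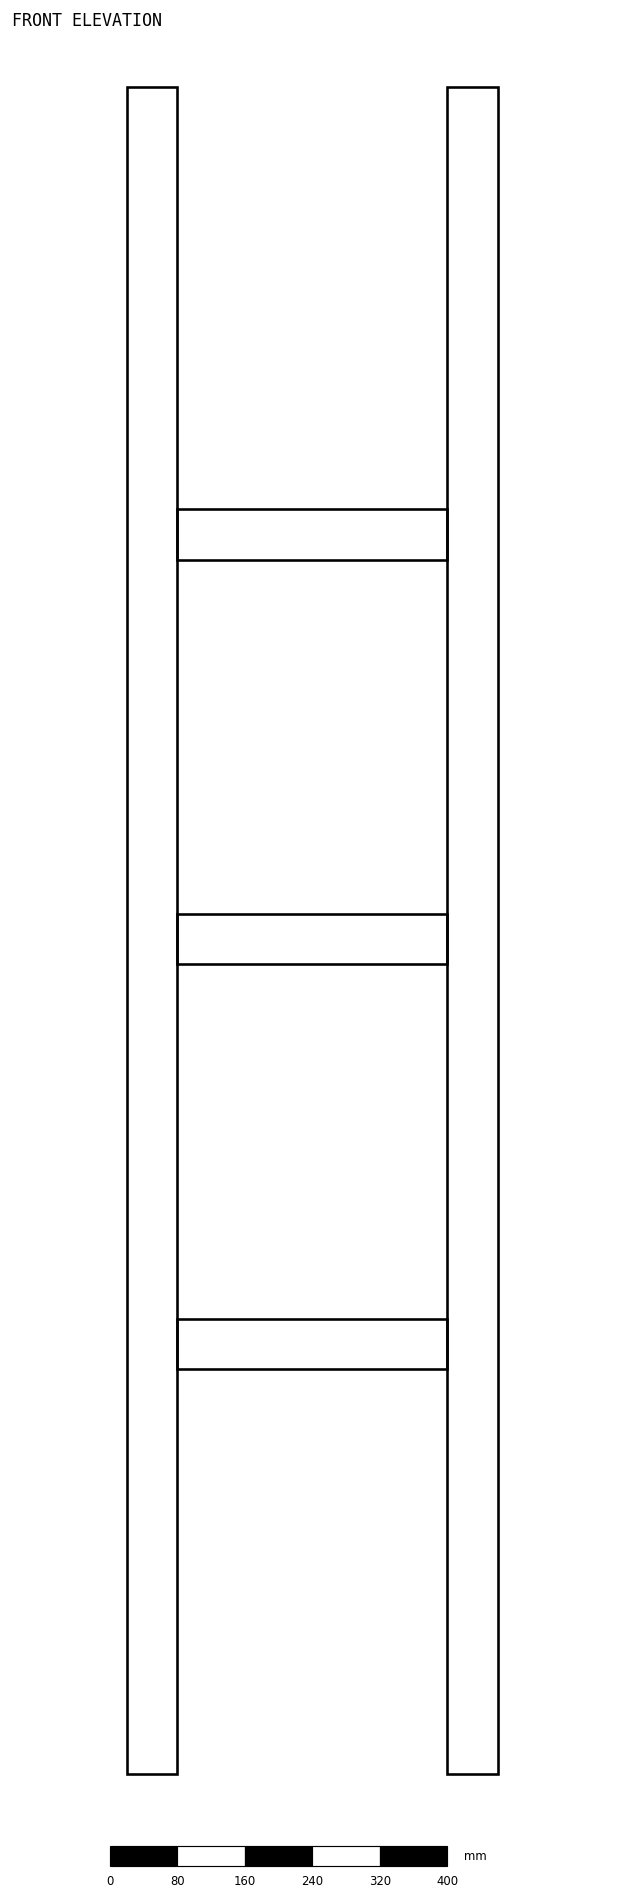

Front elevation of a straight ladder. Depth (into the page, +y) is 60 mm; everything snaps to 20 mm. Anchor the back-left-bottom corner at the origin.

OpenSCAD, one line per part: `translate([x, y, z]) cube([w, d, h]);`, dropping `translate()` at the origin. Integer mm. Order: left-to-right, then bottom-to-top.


cube([60, 60, 2000]);
translate([60, 0, 480]) cube([320, 60, 60]);
translate([60, 0, 960]) cube([320, 60, 60]);
translate([60, 0, 1440]) cube([320, 60, 60]);
translate([380, 0, 0]) cube([60, 60, 2000]);
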